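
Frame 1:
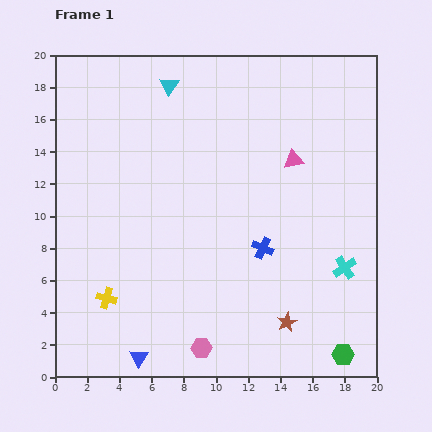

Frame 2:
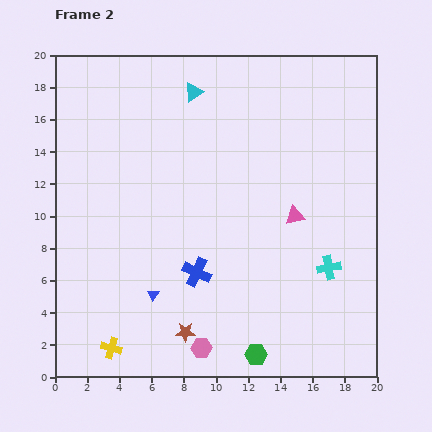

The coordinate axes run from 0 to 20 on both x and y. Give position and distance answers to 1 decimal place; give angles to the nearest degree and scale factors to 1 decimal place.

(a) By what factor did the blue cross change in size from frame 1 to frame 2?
1.3×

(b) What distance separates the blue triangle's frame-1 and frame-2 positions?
4.0

The blue triangle moved from (5.2, 1.2) to (6.1, 5.1), a distance of √(0.9² + 3.9²) ≈ 4.0.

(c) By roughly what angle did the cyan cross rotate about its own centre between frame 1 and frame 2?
23° clockwise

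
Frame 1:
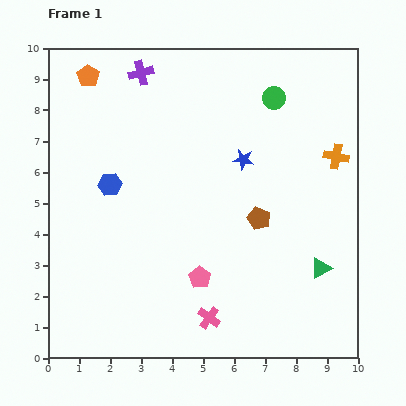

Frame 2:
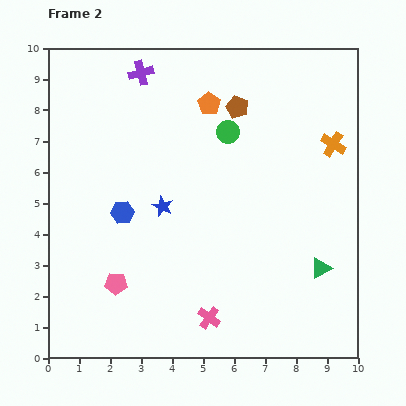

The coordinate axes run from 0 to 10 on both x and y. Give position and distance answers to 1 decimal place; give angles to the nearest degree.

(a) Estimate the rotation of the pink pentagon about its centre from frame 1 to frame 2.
30° counter-clockwise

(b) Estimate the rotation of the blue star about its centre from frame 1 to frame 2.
17° clockwise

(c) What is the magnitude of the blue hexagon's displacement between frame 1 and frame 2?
1.0

The blue hexagon moved from (2.0, 5.6) to (2.4, 4.7), a distance of √(0.4² + 0.9²) ≈ 1.0.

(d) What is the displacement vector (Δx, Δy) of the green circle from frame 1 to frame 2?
(-1.5, -1.1)

The green circle was at (7.3, 8.4) in frame 1 and (5.8, 7.3) in frame 2.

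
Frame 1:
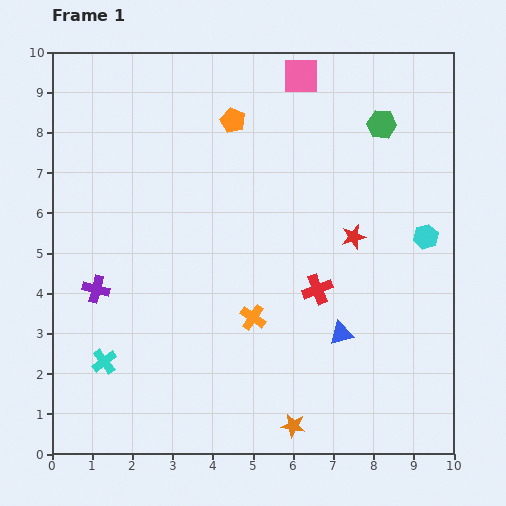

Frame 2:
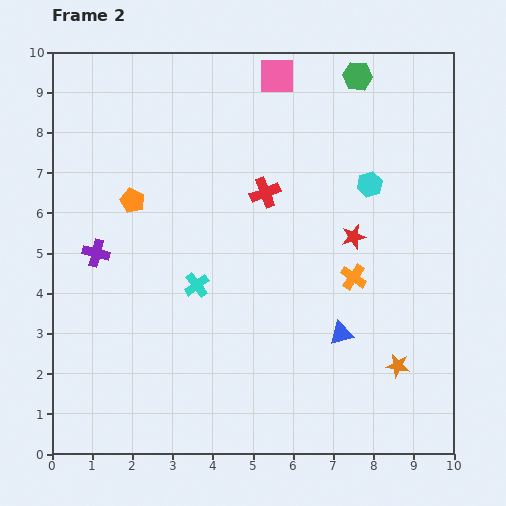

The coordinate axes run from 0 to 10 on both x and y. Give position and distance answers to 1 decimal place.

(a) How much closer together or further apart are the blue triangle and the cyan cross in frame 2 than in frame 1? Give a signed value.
-2.1

Distance in frame 1: 5.9. Distance in frame 2: 3.8.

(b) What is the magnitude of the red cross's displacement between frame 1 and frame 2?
2.7

The red cross moved from (6.6, 4.1) to (5.3, 6.5), a distance of √(1.3² + 2.4²) ≈ 2.7.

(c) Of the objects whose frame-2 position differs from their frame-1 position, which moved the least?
the pink square

(moved 0.6)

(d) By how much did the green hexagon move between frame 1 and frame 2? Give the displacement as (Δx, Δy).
(-0.6, 1.2)

The green hexagon was at (8.2, 8.2) in frame 1 and (7.6, 9.4) in frame 2.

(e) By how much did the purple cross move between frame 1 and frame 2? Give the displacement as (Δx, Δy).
(0.0, 0.9)

The purple cross was at (1.1, 4.1) in frame 1 and (1.1, 5.0) in frame 2.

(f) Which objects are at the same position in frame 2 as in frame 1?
the blue triangle, the red star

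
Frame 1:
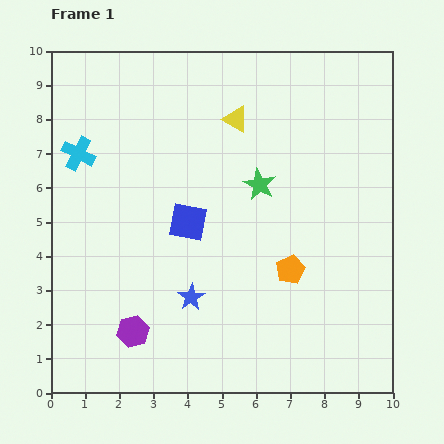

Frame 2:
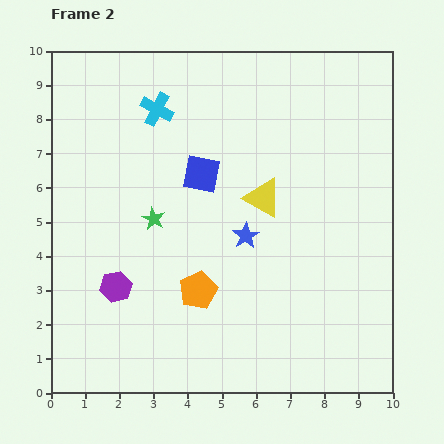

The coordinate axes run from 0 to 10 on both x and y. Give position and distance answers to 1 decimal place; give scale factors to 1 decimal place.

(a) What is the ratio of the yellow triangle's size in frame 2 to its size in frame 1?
1.5×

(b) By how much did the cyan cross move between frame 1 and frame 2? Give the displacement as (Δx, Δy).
(2.3, 1.3)

The cyan cross was at (0.8, 7.0) in frame 1 and (3.1, 8.3) in frame 2.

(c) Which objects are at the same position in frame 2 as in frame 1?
none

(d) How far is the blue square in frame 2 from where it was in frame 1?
1.5

The blue square moved from (4.0, 5.0) to (4.4, 6.4), a distance of √(0.4² + 1.4²) ≈ 1.5.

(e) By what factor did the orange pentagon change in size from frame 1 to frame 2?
1.3×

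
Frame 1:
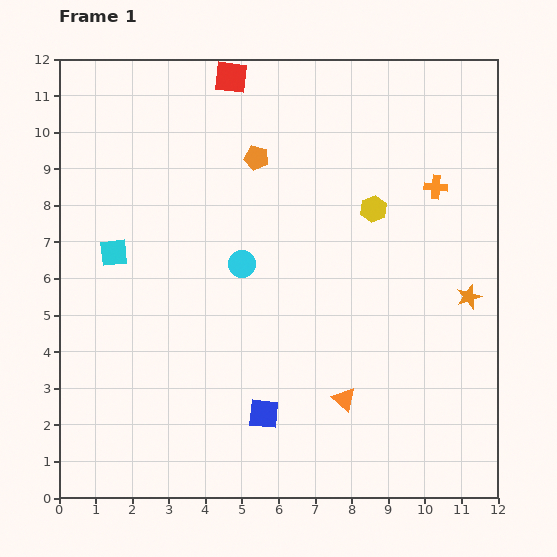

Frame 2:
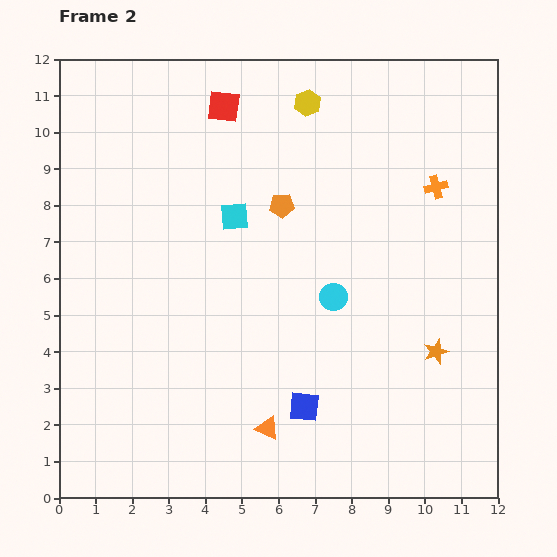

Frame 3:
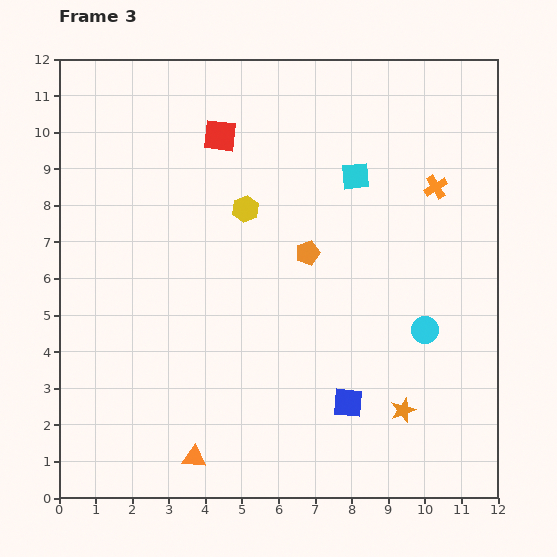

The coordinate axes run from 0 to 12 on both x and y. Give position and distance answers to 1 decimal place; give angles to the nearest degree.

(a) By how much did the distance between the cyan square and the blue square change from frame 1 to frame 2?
-0.5

Distance in frame 1: 6.0. Distance in frame 2: 5.5.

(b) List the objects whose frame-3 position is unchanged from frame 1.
the orange cross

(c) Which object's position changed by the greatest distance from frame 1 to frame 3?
the cyan square

(moved 6.9; next 5.3)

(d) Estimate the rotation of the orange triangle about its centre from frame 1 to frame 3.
38° counter-clockwise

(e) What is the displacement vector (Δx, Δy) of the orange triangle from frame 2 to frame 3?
(-2.0, -0.8)

The orange triangle was at (5.7, 1.9) in frame 2 and (3.7, 1.1) in frame 3.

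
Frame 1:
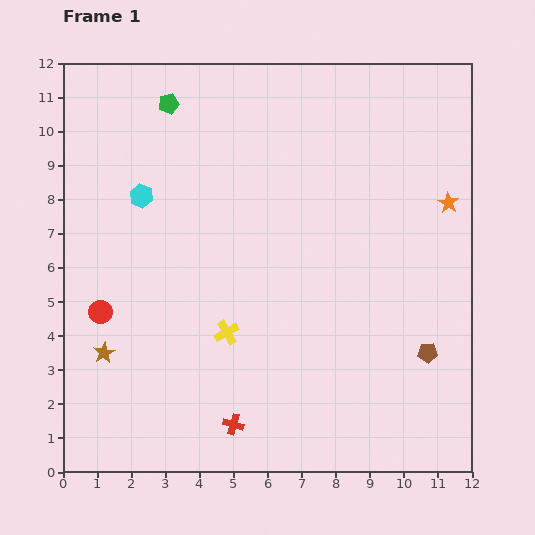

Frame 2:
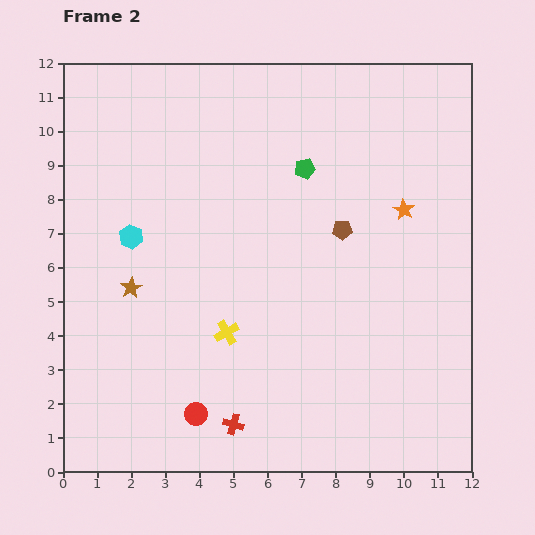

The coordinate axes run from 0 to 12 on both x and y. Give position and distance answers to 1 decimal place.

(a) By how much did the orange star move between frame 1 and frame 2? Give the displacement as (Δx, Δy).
(-1.3, -0.2)

The orange star was at (11.3, 7.9) in frame 1 and (10.0, 7.7) in frame 2.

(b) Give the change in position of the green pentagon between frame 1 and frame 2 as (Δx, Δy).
(4.0, -1.9)

The green pentagon was at (3.1, 10.8) in frame 1 and (7.1, 8.9) in frame 2.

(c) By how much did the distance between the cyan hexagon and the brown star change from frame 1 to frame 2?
-3.2

Distance in frame 1: 4.7. Distance in frame 2: 1.5.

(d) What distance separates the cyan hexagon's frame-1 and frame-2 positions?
1.2

The cyan hexagon moved from (2.3, 8.1) to (2.0, 6.9), a distance of √(0.3² + 1.2²) ≈ 1.2.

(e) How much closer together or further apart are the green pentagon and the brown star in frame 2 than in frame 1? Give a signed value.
-1.3

Distance in frame 1: 7.5. Distance in frame 2: 6.2.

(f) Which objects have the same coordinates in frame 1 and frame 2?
the red cross, the yellow cross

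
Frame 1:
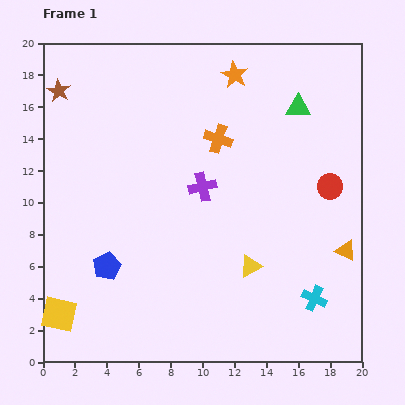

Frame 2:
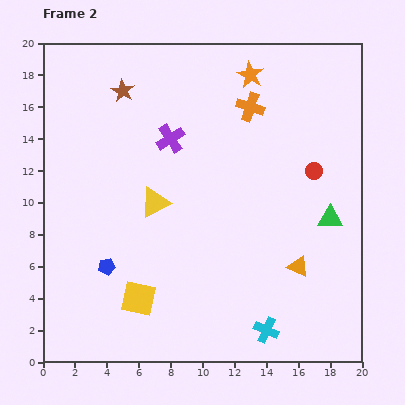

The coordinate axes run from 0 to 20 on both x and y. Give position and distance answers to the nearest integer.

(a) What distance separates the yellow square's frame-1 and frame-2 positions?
5

The yellow square moved from (1, 3) to (6, 4), a distance of √(5² + 1²) ≈ 5.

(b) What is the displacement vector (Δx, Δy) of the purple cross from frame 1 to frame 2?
(-2, 3)

The purple cross was at (10, 11) in frame 1 and (8, 14) in frame 2.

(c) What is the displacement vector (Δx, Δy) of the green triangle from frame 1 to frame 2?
(2, -7)

The green triangle was at (16, 16) in frame 1 and (18, 9) in frame 2.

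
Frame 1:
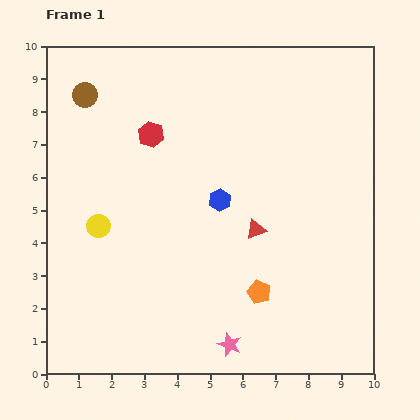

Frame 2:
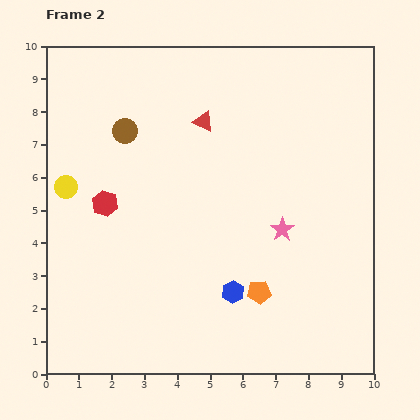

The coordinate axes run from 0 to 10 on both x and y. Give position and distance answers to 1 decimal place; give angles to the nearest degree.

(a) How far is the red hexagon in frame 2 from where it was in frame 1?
2.5

The red hexagon moved from (3.2, 7.3) to (1.8, 5.2), a distance of √(1.4² + 2.1²) ≈ 2.5.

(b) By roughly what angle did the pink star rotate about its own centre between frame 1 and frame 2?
17° clockwise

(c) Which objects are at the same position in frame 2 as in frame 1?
the orange pentagon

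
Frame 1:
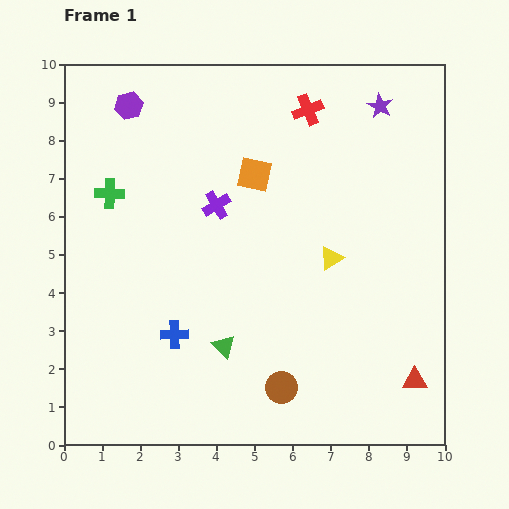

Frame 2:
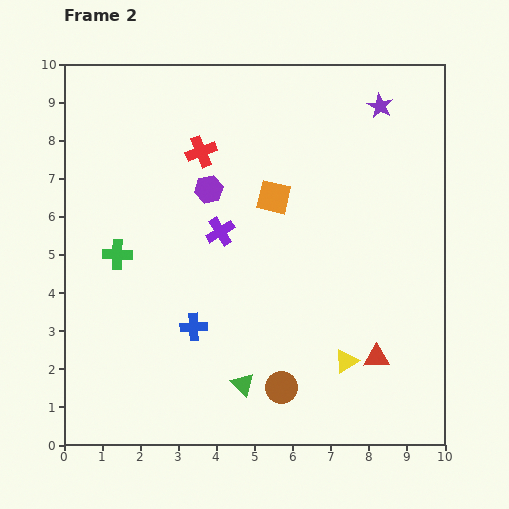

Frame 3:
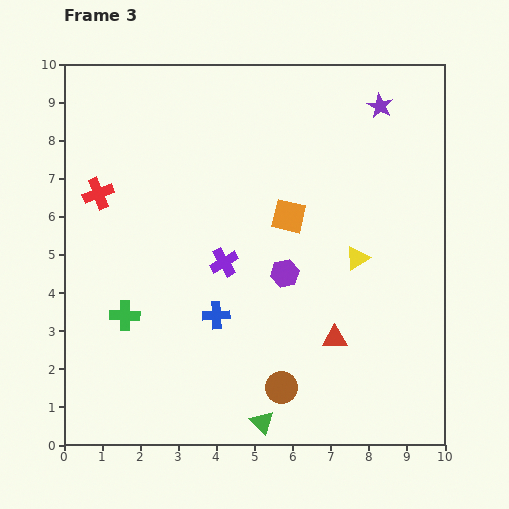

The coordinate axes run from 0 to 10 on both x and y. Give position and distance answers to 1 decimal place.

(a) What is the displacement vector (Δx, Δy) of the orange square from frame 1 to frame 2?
(0.5, -0.6)

The orange square was at (5.0, 7.1) in frame 1 and (5.5, 6.5) in frame 2.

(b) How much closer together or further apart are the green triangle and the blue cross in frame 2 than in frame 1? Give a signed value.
+0.7

Distance in frame 1: 1.3. Distance in frame 2: 2.0.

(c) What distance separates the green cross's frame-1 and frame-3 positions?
3.2

The green cross moved from (1.2, 6.6) to (1.6, 3.4), a distance of √(0.4² + 3.2²) ≈ 3.2.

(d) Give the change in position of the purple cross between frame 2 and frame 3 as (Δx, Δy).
(0.1, -0.8)

The purple cross was at (4.1, 5.6) in frame 2 and (4.2, 4.8) in frame 3.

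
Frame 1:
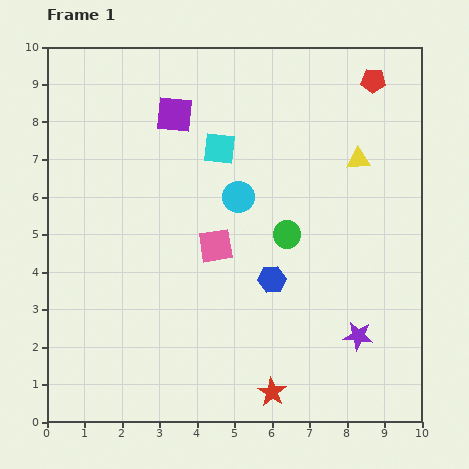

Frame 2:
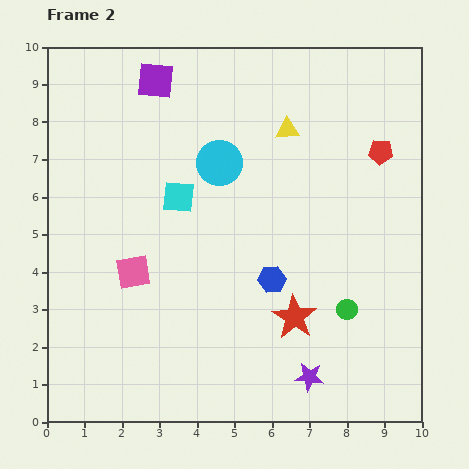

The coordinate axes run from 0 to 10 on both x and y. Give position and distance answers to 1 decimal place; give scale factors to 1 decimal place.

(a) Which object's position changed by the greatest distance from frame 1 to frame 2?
the green circle

(moved 2.6; next 2.3)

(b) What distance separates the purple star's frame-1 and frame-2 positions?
1.7

The purple star moved from (8.3, 2.3) to (7.0, 1.2), a distance of √(1.3² + 1.1²) ≈ 1.7.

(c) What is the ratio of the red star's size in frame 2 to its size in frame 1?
1.5×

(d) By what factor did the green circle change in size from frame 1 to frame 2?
0.7×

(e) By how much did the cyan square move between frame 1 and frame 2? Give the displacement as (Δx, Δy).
(-1.1, -1.3)

The cyan square was at (4.6, 7.3) in frame 1 and (3.5, 6.0) in frame 2.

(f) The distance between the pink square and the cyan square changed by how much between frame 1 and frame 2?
-0.3

Distance in frame 1: 2.6. Distance in frame 2: 2.3.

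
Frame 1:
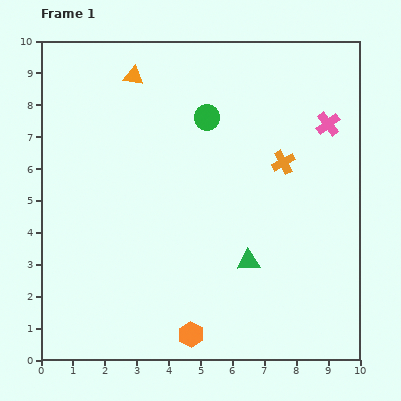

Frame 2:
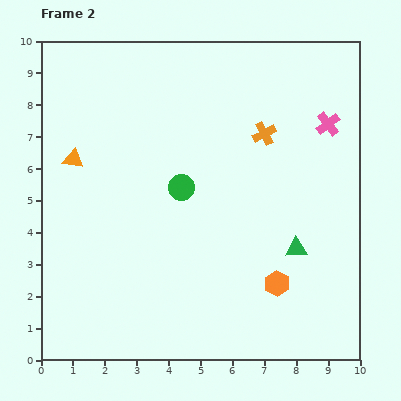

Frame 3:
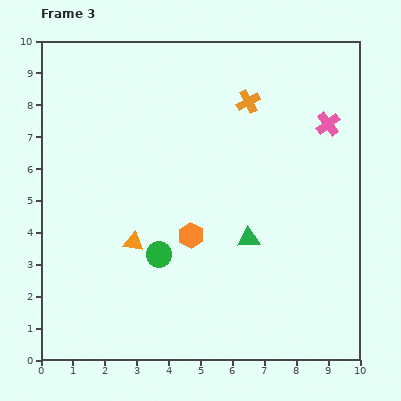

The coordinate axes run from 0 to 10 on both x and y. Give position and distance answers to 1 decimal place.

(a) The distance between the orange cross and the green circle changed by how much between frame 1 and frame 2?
+0.3

Distance in frame 1: 2.8. Distance in frame 2: 3.1.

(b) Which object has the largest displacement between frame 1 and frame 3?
the orange triangle

(moved 5.2; next 4.6)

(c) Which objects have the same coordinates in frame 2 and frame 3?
the pink cross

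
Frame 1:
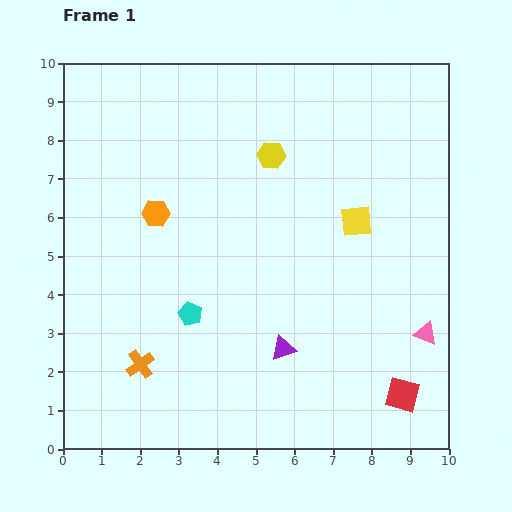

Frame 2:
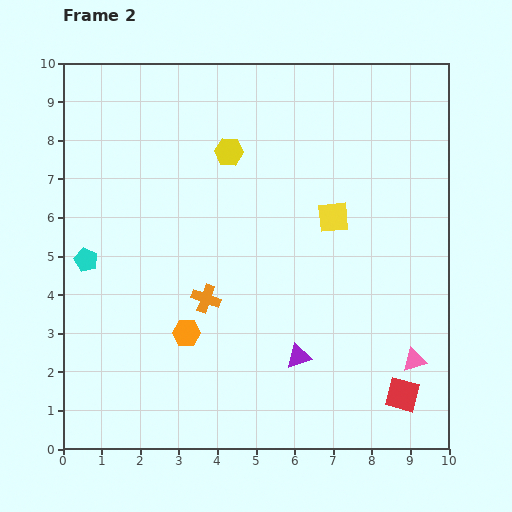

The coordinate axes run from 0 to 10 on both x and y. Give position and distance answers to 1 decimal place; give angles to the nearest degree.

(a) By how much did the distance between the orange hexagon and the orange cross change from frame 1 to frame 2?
-2.9

Distance in frame 1: 3.9. Distance in frame 2: 1.0.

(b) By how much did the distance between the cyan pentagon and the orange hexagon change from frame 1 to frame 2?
+0.4

Distance in frame 1: 2.8. Distance in frame 2: 3.2.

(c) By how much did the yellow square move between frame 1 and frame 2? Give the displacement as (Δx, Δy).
(-0.6, 0.1)

The yellow square was at (7.6, 5.9) in frame 1 and (7.0, 6.0) in frame 2.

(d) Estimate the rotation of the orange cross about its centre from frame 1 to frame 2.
35° counter-clockwise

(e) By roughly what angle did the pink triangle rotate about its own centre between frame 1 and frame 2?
38° counter-clockwise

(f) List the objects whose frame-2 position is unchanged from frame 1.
the red square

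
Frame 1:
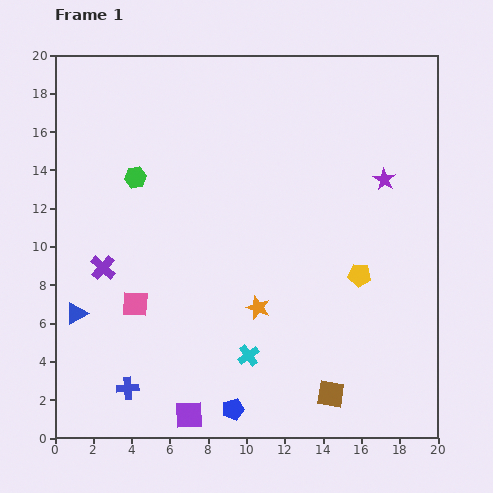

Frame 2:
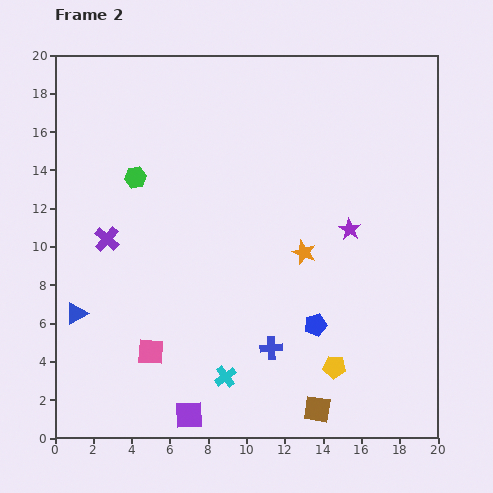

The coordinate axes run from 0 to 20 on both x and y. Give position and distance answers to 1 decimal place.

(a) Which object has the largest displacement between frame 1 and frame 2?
the blue cross

(moved 7.8; next 6.2)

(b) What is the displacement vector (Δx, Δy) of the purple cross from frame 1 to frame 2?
(0.2, 1.5)

The purple cross was at (2.5, 8.9) in frame 1 and (2.7, 10.4) in frame 2.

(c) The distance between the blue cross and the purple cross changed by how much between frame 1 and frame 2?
+3.9

Distance in frame 1: 6.4. Distance in frame 2: 10.3.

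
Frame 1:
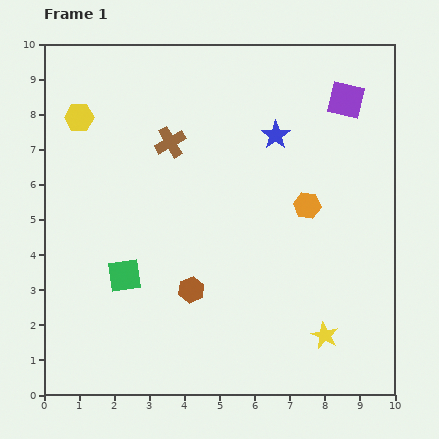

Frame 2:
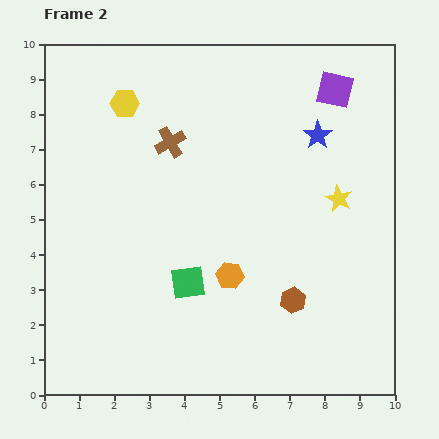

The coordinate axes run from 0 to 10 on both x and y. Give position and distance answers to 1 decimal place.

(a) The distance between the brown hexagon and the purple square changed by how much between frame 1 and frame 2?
-0.9

Distance in frame 1: 7.0. Distance in frame 2: 6.1.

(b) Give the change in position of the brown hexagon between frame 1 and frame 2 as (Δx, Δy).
(2.9, -0.3)

The brown hexagon was at (4.2, 3.0) in frame 1 and (7.1, 2.7) in frame 2.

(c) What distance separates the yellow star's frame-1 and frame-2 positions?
3.9

The yellow star moved from (8.0, 1.7) to (8.4, 5.6), a distance of √(0.4² + 3.9²) ≈ 3.9.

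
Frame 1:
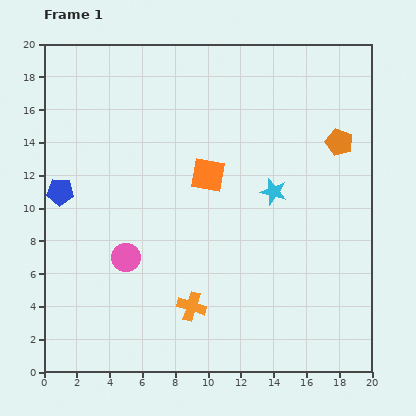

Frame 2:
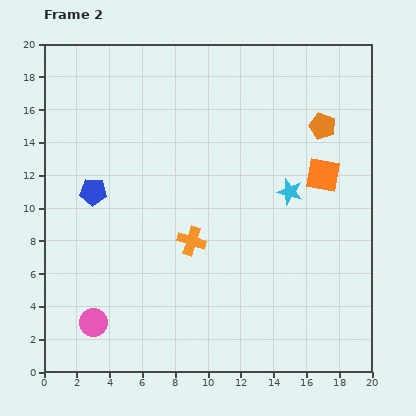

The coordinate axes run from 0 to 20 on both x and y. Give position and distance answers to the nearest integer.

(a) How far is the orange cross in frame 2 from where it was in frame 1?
4

The orange cross moved from (9, 4) to (9, 8), a distance of √(0² + 4²) ≈ 4.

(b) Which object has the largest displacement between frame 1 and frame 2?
the orange square

(moved 7; next 4)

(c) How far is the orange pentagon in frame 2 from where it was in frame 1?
1

The orange pentagon moved from (18, 14) to (17, 15), a distance of √(1² + 1²) ≈ 1.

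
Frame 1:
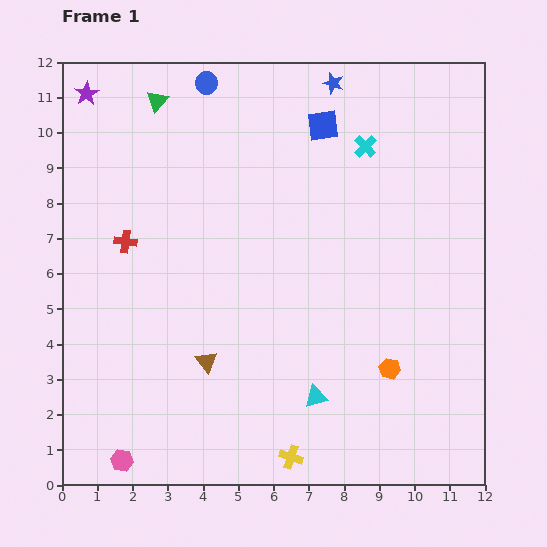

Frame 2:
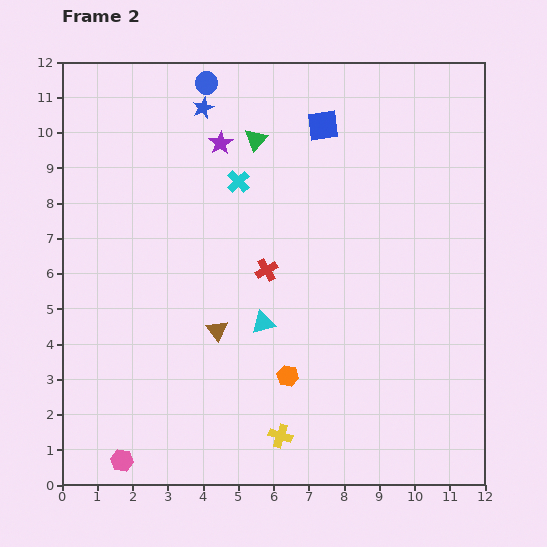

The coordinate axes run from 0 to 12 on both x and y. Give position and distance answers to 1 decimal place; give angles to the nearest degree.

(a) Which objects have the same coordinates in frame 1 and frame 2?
the blue circle, the blue square, the pink hexagon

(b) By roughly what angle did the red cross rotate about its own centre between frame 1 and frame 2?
38° counter-clockwise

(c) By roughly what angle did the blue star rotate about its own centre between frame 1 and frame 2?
31° clockwise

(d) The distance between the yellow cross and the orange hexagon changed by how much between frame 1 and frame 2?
-2.1

Distance in frame 1: 3.8. Distance in frame 2: 1.7.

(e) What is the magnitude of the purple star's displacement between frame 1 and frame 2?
4.0

The purple star moved from (0.7, 11.1) to (4.5, 9.7), a distance of √(3.8² + 1.4²) ≈ 4.0.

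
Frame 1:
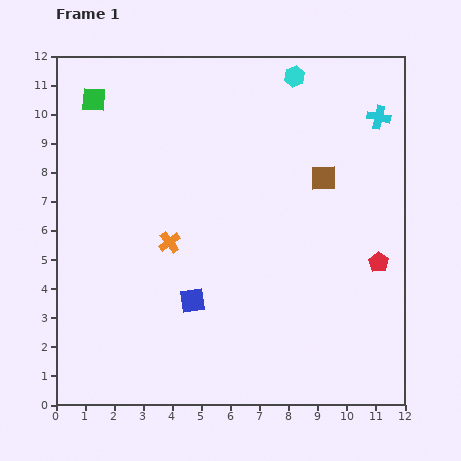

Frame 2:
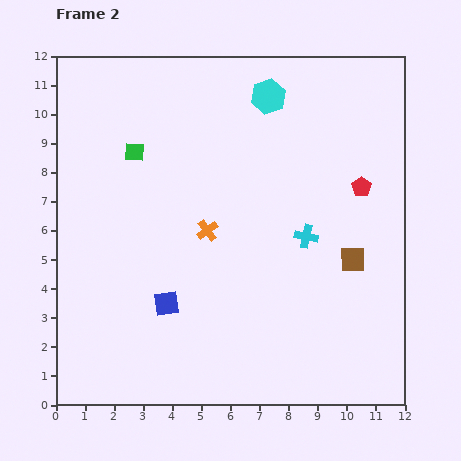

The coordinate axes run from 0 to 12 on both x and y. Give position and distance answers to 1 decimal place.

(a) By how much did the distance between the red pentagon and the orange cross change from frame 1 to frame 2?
-1.7

Distance in frame 1: 7.2. Distance in frame 2: 5.5.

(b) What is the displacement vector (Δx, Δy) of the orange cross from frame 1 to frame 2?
(1.3, 0.4)

The orange cross was at (3.9, 5.6) in frame 1 and (5.2, 6.0) in frame 2.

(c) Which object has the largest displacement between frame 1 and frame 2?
the cyan cross

(moved 4.8; next 3.0)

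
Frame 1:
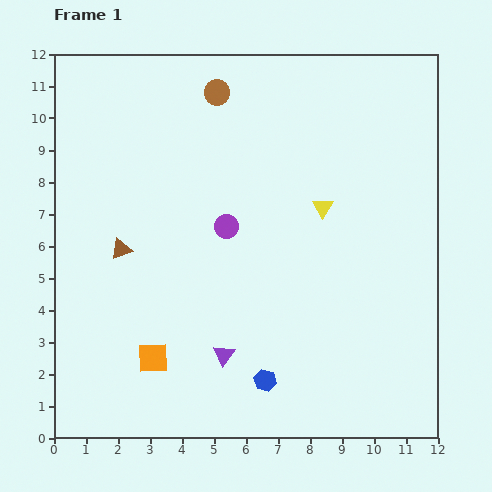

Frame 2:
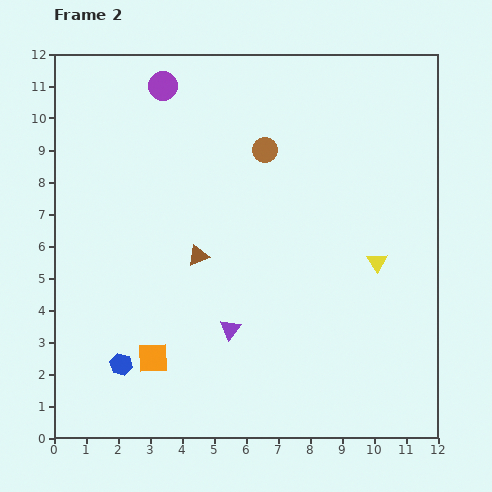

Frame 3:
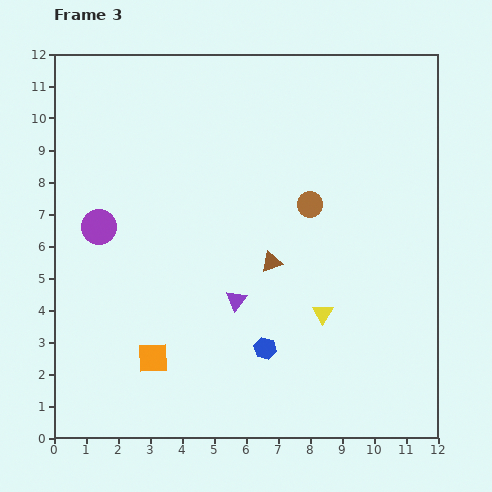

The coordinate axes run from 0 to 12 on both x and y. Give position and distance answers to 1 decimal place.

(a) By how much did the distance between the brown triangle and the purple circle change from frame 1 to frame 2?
+2.0

Distance in frame 1: 3.4. Distance in frame 2: 5.4.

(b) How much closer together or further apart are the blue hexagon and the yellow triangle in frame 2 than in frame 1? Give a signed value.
+2.9

Distance in frame 1: 5.7. Distance in frame 2: 8.6.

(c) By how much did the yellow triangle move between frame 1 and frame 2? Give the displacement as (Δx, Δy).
(1.7, -1.7)

The yellow triangle was at (8.4, 7.2) in frame 1 and (10.1, 5.5) in frame 2.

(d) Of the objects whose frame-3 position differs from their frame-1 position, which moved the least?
the blue hexagon

(moved 1.0)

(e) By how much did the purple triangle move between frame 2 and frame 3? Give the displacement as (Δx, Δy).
(0.2, 0.9)

The purple triangle was at (5.5, 3.4) in frame 2 and (5.7, 4.3) in frame 3.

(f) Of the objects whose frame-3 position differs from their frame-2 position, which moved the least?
the purple triangle

(moved 0.9)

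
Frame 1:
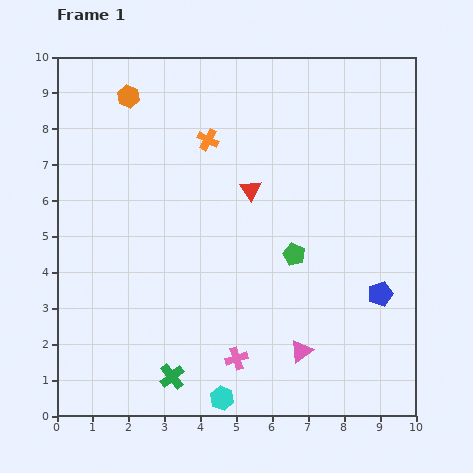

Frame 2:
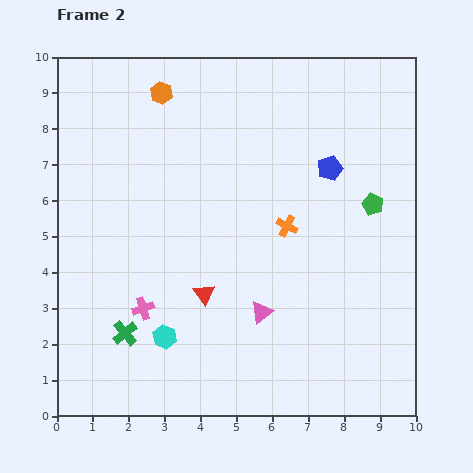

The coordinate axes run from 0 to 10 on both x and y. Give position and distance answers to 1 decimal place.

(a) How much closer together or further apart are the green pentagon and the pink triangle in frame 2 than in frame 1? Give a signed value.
+1.6

Distance in frame 1: 2.7. Distance in frame 2: 4.3.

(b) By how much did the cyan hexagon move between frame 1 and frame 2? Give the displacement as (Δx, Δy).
(-1.6, 1.7)

The cyan hexagon was at (4.6, 0.5) in frame 1 and (3.0, 2.2) in frame 2.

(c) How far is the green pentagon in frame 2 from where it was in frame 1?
2.6

The green pentagon moved from (6.6, 4.5) to (8.8, 5.9), a distance of √(2.2² + 1.4²) ≈ 2.6.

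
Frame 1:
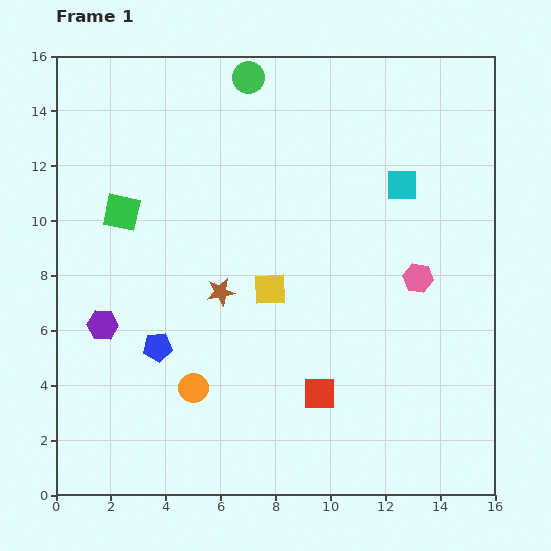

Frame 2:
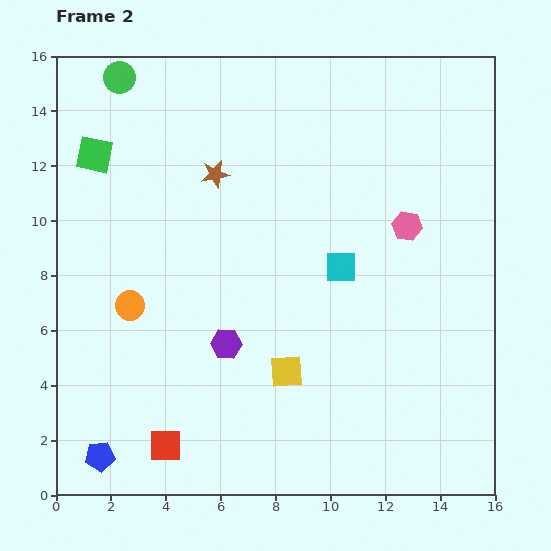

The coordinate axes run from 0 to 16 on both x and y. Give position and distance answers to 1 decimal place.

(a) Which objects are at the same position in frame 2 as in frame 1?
none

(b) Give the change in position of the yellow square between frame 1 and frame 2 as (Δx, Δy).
(0.6, -3.0)

The yellow square was at (7.8, 7.5) in frame 1 and (8.4, 4.5) in frame 2.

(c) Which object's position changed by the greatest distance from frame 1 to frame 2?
the red square

(moved 5.9; next 4.7)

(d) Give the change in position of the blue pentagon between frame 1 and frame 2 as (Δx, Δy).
(-2.1, -4.0)

The blue pentagon was at (3.7, 5.4) in frame 1 and (1.6, 1.4) in frame 2.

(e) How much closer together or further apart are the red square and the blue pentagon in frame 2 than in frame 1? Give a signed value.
-3.7

Distance in frame 1: 6.1. Distance in frame 2: 2.4.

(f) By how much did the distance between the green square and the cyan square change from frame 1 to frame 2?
-0.3

Distance in frame 1: 10.2. Distance in frame 2: 9.9.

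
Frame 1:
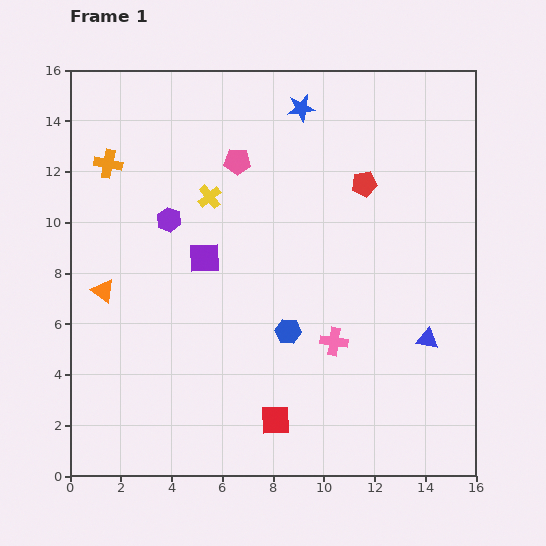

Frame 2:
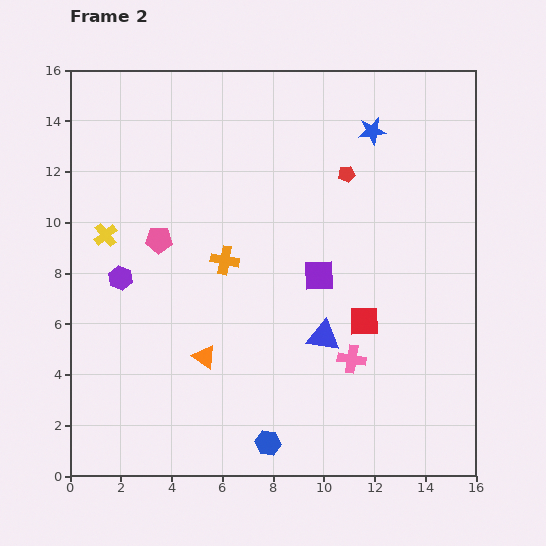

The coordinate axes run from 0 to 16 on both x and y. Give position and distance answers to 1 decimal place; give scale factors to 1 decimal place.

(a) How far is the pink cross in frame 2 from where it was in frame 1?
1.0

The pink cross moved from (10.4, 5.3) to (11.1, 4.6), a distance of √(0.7² + 0.7²) ≈ 1.0.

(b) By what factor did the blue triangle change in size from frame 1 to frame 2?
1.5×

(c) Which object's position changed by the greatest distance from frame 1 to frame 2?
the orange cross

(moved 6.0; next 5.2)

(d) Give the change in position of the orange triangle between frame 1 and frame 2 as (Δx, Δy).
(4.0, -2.6)

The orange triangle was at (1.3, 7.3) in frame 1 and (5.3, 4.7) in frame 2.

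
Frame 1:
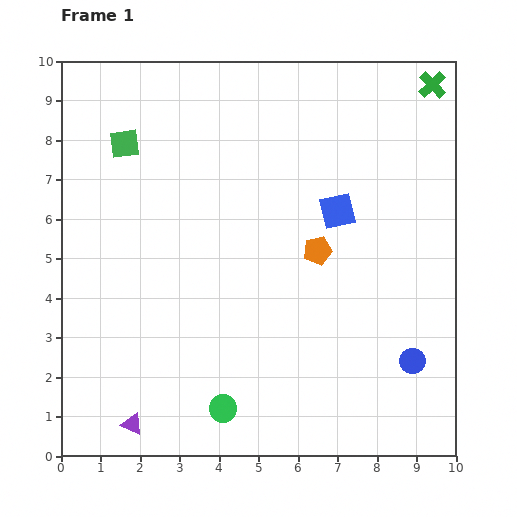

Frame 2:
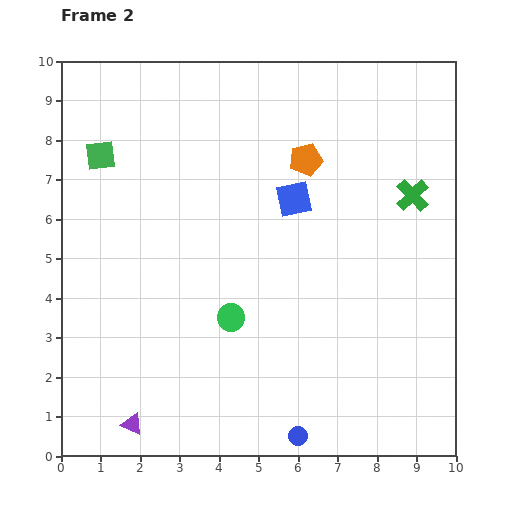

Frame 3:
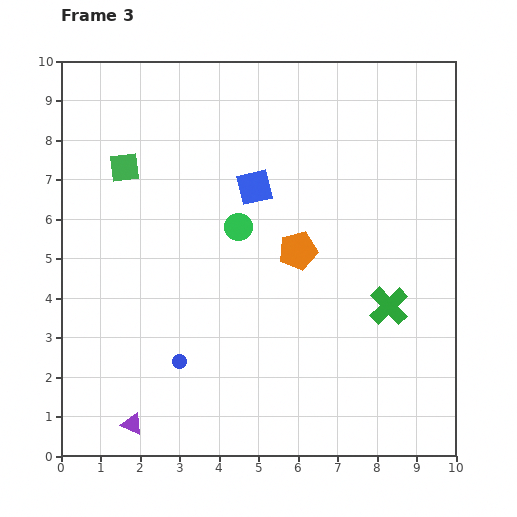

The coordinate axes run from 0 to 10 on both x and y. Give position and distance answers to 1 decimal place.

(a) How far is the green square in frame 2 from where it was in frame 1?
0.7

The green square moved from (1.6, 7.9) to (1.0, 7.6), a distance of √(0.6² + 0.3²) ≈ 0.7.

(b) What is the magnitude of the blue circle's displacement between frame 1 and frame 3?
5.9

The blue circle moved from (8.9, 2.4) to (3.0, 2.4), a distance of √(5.9² + 0.0²) ≈ 5.9.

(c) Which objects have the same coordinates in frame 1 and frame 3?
the purple triangle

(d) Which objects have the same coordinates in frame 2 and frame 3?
the purple triangle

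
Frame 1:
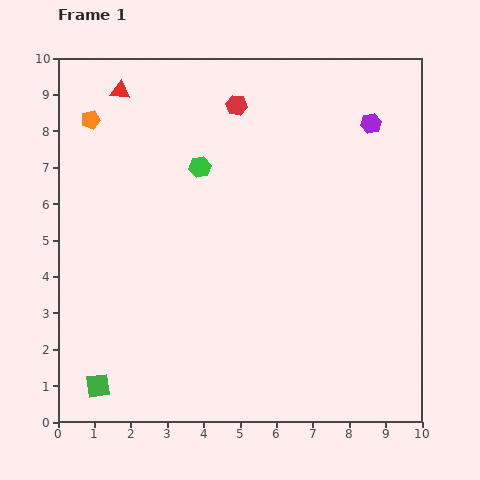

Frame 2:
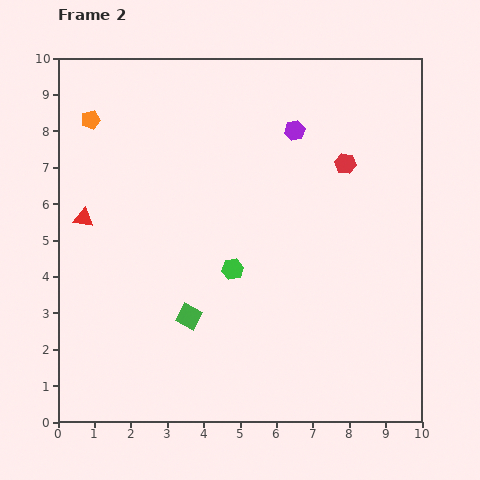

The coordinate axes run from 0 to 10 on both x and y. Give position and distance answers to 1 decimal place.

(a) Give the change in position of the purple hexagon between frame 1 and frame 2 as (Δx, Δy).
(-2.1, -0.2)

The purple hexagon was at (8.6, 8.2) in frame 1 and (6.5, 8.0) in frame 2.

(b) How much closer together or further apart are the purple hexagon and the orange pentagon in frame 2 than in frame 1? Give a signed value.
-2.1

Distance in frame 1: 7.7. Distance in frame 2: 5.6.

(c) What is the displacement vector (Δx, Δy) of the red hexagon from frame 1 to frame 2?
(3.0, -1.6)

The red hexagon was at (4.9, 8.7) in frame 1 and (7.9, 7.1) in frame 2.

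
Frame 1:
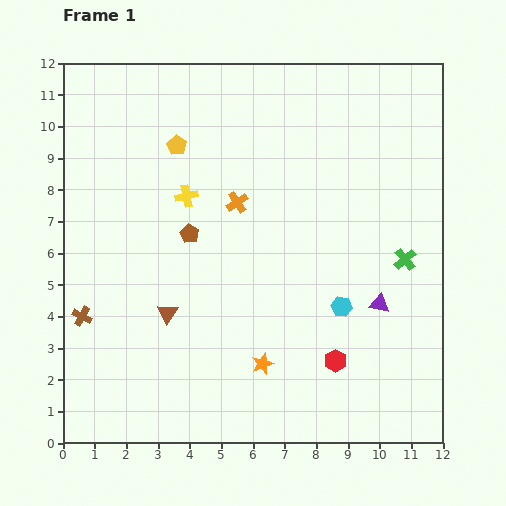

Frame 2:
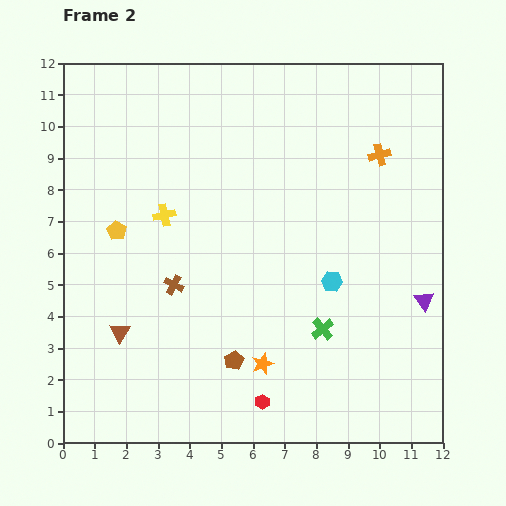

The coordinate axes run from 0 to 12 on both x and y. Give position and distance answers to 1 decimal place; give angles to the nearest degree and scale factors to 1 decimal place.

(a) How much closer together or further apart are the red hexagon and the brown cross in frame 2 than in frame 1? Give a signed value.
-3.5

Distance in frame 1: 8.1. Distance in frame 2: 4.6.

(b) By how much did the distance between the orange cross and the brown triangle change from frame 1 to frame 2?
+5.8

Distance in frame 1: 4.1. Distance in frame 2: 9.9.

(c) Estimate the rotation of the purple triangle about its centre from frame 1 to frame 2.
44° clockwise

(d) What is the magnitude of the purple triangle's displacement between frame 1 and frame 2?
1.4

The purple triangle moved from (10.0, 4.4) to (11.4, 4.5), a distance of √(1.4² + 0.1²) ≈ 1.4.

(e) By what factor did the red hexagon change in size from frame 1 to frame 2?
0.7×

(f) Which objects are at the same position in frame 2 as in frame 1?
the orange star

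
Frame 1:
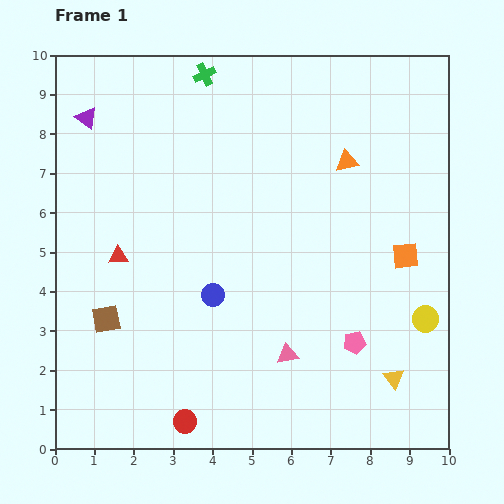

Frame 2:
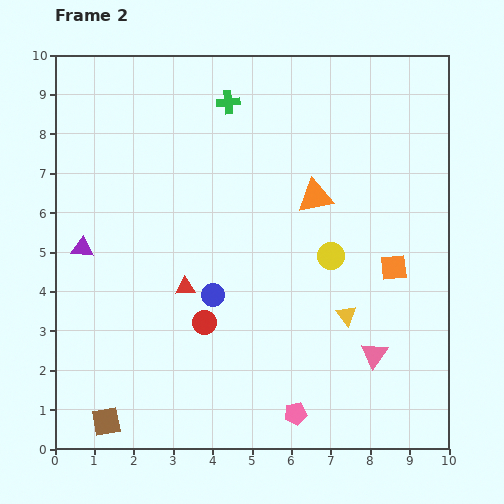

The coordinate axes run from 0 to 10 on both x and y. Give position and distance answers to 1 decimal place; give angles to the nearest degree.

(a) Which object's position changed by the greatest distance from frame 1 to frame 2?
the purple triangle

(moved 3.3; next 2.9)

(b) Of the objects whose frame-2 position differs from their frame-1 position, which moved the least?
the orange square

(moved 0.4)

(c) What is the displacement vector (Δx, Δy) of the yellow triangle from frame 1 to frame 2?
(-1.2, 1.6)

The yellow triangle was at (8.6, 1.8) in frame 1 and (7.4, 3.4) in frame 2.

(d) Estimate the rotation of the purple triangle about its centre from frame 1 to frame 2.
31° counter-clockwise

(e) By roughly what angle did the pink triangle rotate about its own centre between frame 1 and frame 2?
44° counter-clockwise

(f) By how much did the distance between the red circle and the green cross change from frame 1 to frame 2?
-3.2

Distance in frame 1: 8.8. Distance in frame 2: 5.6.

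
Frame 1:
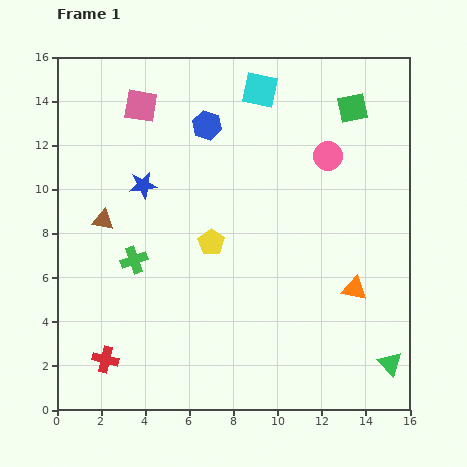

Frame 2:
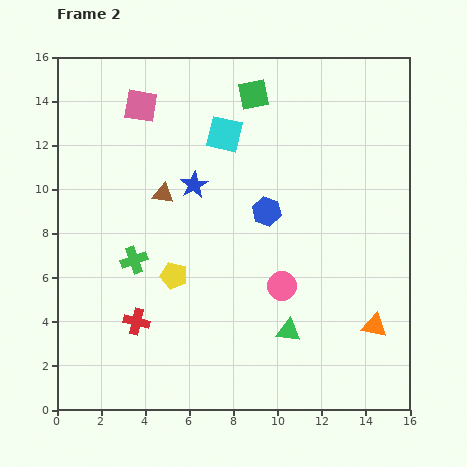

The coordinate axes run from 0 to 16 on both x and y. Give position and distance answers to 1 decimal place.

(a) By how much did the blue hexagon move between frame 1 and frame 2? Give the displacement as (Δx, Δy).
(2.7, -3.9)

The blue hexagon was at (6.8, 12.9) in frame 1 and (9.5, 9.0) in frame 2.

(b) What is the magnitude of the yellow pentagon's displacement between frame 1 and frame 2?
2.3

The yellow pentagon moved from (7.0, 7.6) to (5.3, 6.1), a distance of √(1.7² + 1.5²) ≈ 2.3.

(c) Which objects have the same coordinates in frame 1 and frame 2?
the green cross, the pink square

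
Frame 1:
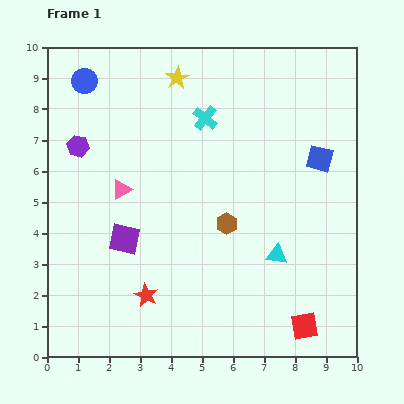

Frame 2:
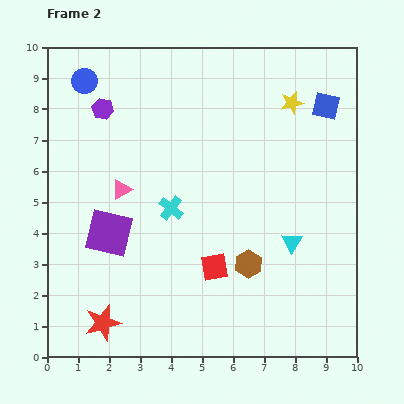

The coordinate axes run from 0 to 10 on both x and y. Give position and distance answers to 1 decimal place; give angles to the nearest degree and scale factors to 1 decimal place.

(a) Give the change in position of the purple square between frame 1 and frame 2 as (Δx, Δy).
(-0.5, 0.2)

The purple square was at (2.5, 3.8) in frame 1 and (2.0, 4.0) in frame 2.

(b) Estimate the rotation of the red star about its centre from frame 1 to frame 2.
30° clockwise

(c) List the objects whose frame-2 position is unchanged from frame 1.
the blue circle, the pink triangle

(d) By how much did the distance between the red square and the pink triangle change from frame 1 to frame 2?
-3.5

Distance in frame 1: 7.4. Distance in frame 2: 3.9.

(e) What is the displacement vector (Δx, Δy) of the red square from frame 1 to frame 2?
(-2.9, 1.9)

The red square was at (8.3, 1.0) in frame 1 and (5.4, 2.9) in frame 2.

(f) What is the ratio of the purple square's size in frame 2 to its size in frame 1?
1.5×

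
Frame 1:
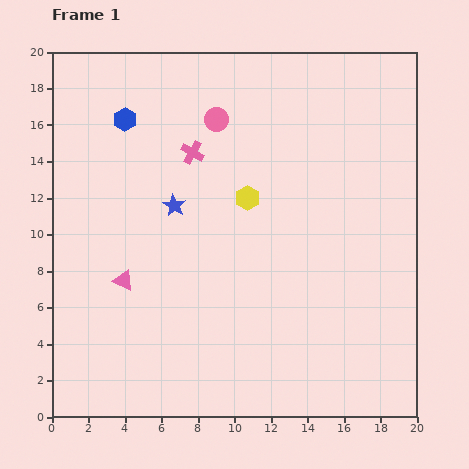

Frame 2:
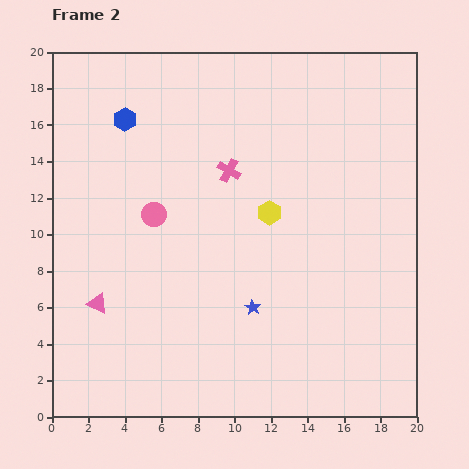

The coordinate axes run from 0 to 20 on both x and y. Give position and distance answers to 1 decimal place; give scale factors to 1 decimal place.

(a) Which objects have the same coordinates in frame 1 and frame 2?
the blue hexagon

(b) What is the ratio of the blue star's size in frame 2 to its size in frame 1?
0.7×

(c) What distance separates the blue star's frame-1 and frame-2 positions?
7.1

The blue star moved from (6.7, 11.6) to (11.0, 6.0), a distance of √(4.3² + 5.6²) ≈ 7.1.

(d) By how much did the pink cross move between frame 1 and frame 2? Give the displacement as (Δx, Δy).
(2.0, -1.0)

The pink cross was at (7.7, 14.5) in frame 1 and (9.7, 13.5) in frame 2.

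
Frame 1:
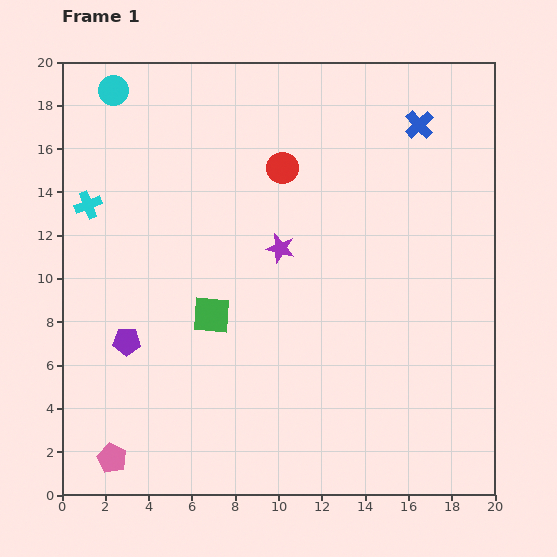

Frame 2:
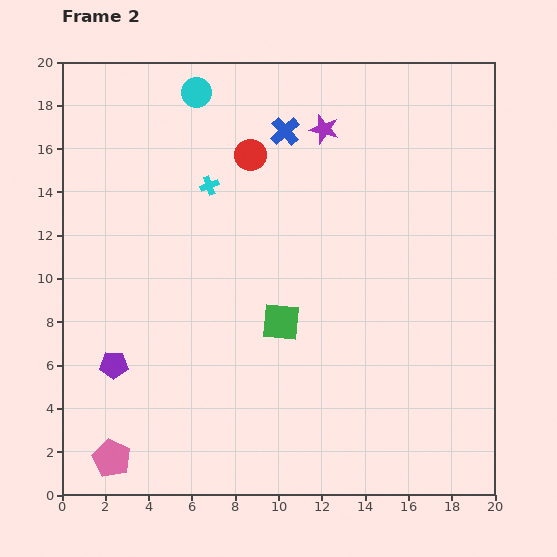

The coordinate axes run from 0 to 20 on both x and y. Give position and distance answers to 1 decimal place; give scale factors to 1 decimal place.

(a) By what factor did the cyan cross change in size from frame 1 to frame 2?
0.7×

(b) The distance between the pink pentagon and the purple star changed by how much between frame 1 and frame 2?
+5.7

Distance in frame 1: 12.4. Distance in frame 2: 18.1.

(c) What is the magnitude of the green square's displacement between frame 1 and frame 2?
3.2

The green square moved from (6.9, 8.3) to (10.1, 8.0), a distance of √(3.2² + 0.3²) ≈ 3.2.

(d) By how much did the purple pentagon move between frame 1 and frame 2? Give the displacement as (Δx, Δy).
(-0.6, -1.1)

The purple pentagon was at (3.0, 7.1) in frame 1 and (2.4, 6.0) in frame 2.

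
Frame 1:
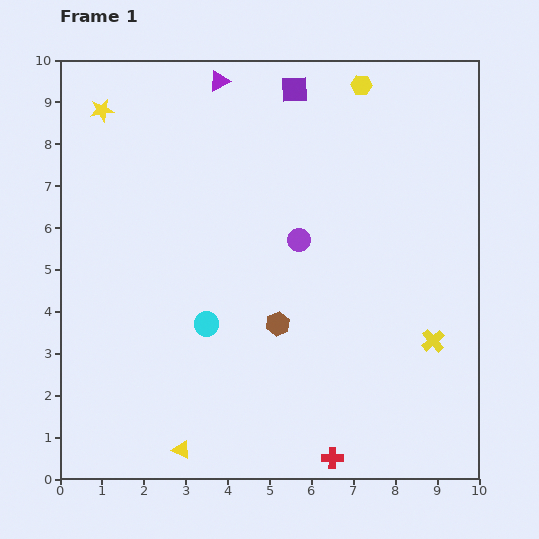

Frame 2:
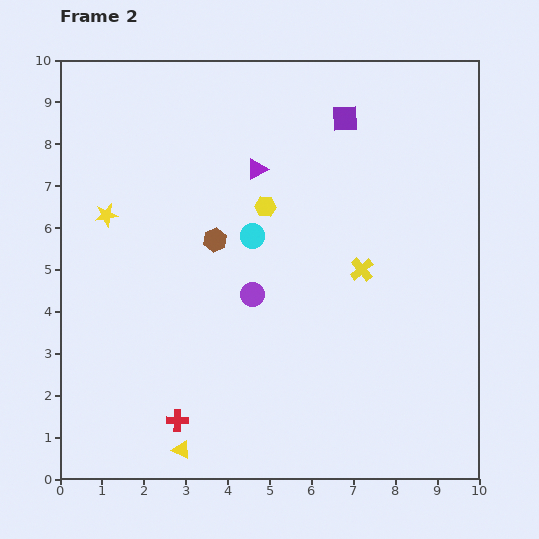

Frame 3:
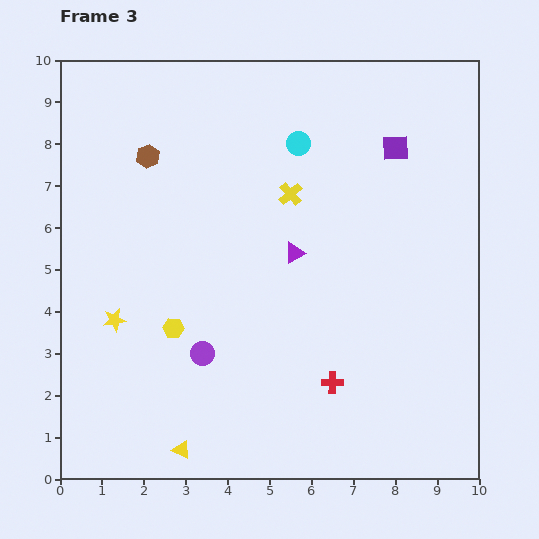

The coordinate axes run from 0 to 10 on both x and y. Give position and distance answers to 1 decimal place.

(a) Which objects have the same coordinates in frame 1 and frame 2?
the yellow triangle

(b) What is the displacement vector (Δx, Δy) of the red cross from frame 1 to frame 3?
(0.0, 1.8)

The red cross was at (6.5, 0.5) in frame 1 and (6.5, 2.3) in frame 3.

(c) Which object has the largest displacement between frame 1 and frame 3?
the yellow hexagon

(moved 7.3; next 5.1)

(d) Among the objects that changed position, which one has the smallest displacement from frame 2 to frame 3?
the purple square

(moved 1.4)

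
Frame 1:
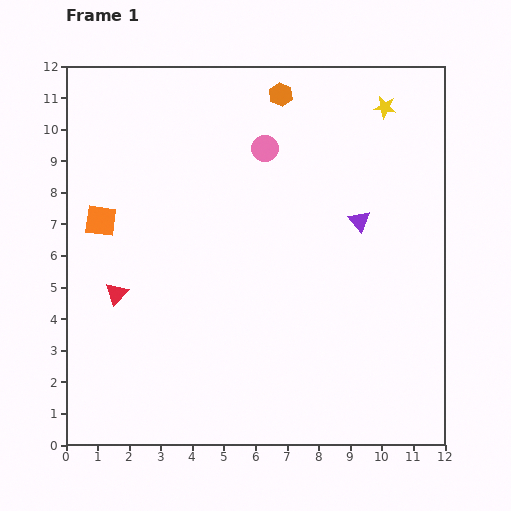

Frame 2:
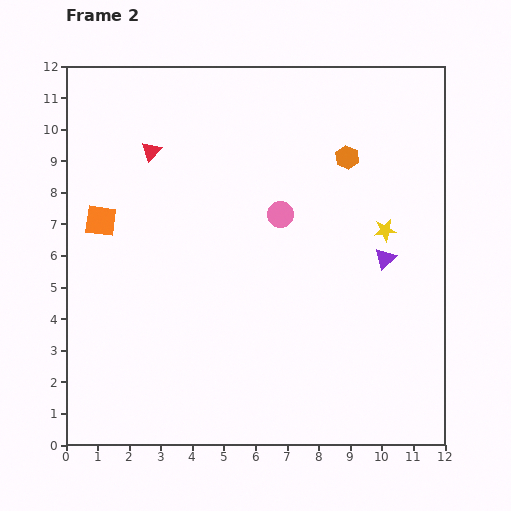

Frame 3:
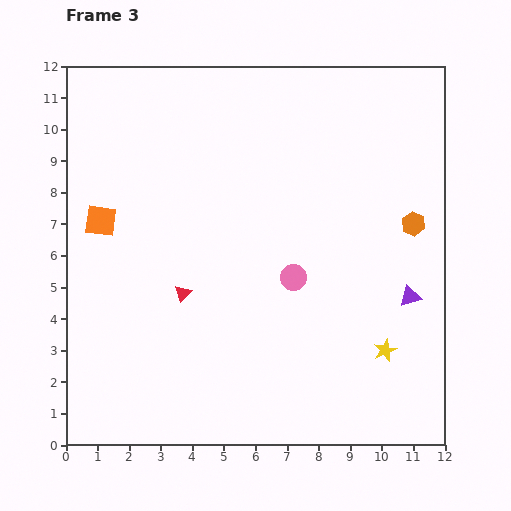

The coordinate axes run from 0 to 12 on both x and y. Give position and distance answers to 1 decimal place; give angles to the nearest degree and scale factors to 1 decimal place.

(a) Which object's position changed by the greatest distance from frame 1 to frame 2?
the red triangle

(moved 4.6; next 3.9)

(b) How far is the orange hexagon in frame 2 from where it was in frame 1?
2.9

The orange hexagon moved from (6.8, 11.1) to (8.9, 9.1), a distance of √(2.1² + 2.0²) ≈ 2.9.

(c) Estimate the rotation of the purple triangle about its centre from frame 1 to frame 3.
51° clockwise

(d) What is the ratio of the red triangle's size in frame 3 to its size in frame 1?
0.7×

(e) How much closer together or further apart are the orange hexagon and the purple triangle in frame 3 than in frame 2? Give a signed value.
-1.1

Distance in frame 2: 3.4. Distance in frame 3: 2.3.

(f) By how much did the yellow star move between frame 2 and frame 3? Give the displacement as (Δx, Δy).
(0.0, -3.8)

The yellow star was at (10.1, 6.8) in frame 2 and (10.1, 3.0) in frame 3.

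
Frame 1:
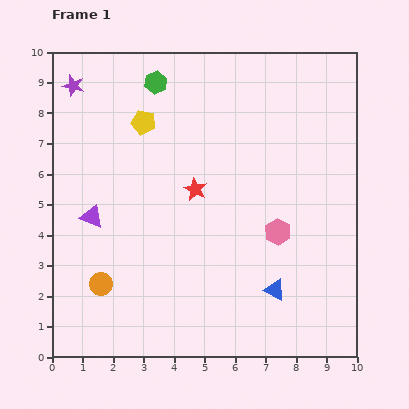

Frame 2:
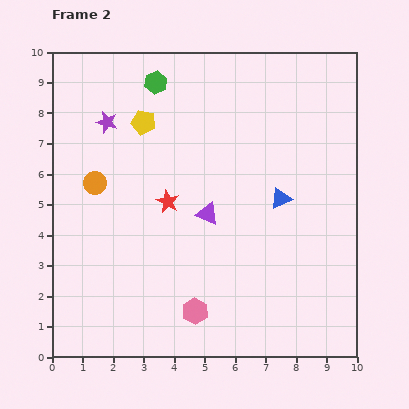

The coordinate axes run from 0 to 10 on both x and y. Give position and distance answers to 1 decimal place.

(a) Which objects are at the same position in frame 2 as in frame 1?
the yellow pentagon, the green hexagon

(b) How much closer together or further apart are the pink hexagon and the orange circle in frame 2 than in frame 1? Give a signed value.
-0.7

Distance in frame 1: 6.0. Distance in frame 2: 5.3.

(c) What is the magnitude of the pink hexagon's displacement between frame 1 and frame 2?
3.7

The pink hexagon moved from (7.4, 4.1) to (4.7, 1.5), a distance of √(2.7² + 2.6²) ≈ 3.7.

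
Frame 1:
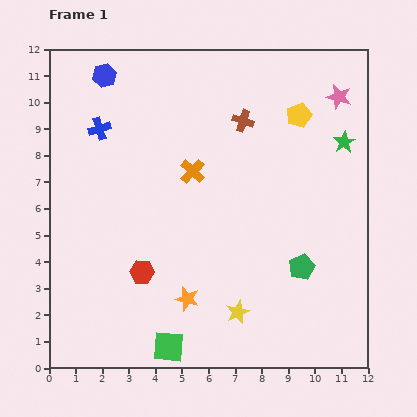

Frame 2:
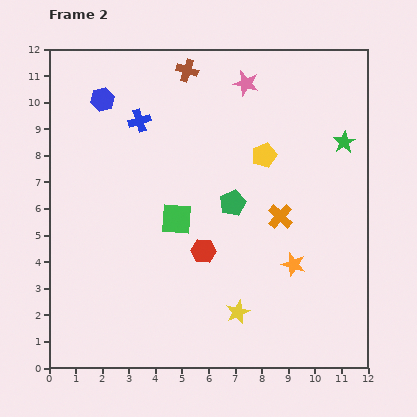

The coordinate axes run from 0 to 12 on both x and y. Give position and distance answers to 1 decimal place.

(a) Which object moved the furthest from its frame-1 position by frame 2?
the green square

(moved 4.8; next 4.2)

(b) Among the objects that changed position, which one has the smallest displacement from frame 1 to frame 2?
the blue hexagon

(moved 0.9)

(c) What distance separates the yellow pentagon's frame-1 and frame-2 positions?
2.0

The yellow pentagon moved from (9.4, 9.5) to (8.1, 8.0), a distance of √(1.3² + 1.5²) ≈ 2.0.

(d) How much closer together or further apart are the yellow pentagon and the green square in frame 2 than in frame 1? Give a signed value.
-5.9

Distance in frame 1: 10.0. Distance in frame 2: 4.1.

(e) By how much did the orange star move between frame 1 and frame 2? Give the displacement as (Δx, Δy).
(4.0, 1.3)

The orange star was at (5.2, 2.6) in frame 1 and (9.2, 3.9) in frame 2.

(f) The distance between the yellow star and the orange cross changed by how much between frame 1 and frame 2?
-1.7

Distance in frame 1: 5.6. Distance in frame 2: 3.9.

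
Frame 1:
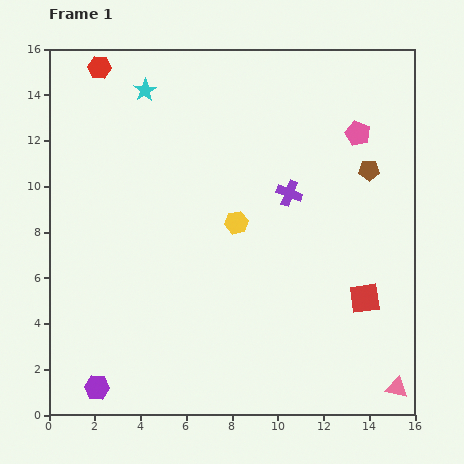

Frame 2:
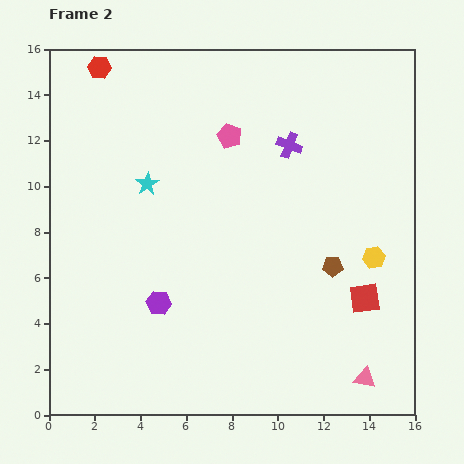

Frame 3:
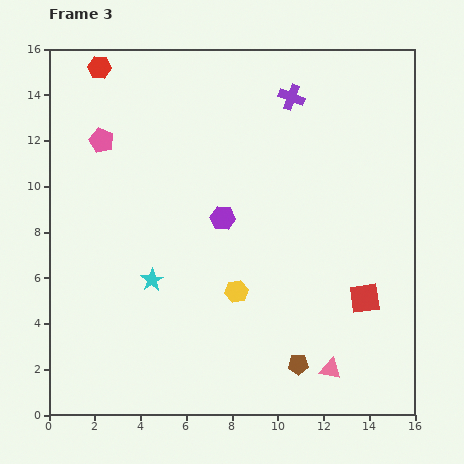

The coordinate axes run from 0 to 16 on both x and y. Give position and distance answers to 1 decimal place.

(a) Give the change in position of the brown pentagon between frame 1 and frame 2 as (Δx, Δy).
(-1.6, -4.2)

The brown pentagon was at (14.0, 10.7) in frame 1 and (12.4, 6.5) in frame 2.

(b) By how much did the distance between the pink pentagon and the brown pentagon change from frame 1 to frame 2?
+5.6

Distance in frame 1: 1.7. Distance in frame 2: 7.3.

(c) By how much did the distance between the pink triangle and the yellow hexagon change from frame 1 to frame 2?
-4.7

Distance in frame 1: 10.0. Distance in frame 2: 5.3.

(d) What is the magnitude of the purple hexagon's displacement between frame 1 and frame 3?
9.2

The purple hexagon moved from (2.1, 1.2) to (7.6, 8.6), a distance of √(5.5² + 7.4²) ≈ 9.2.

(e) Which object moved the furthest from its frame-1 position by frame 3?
the pink pentagon

(moved 11.2; next 9.2)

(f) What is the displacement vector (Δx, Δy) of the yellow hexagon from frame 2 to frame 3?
(-6.0, -1.5)

The yellow hexagon was at (14.2, 6.9) in frame 2 and (8.2, 5.4) in frame 3.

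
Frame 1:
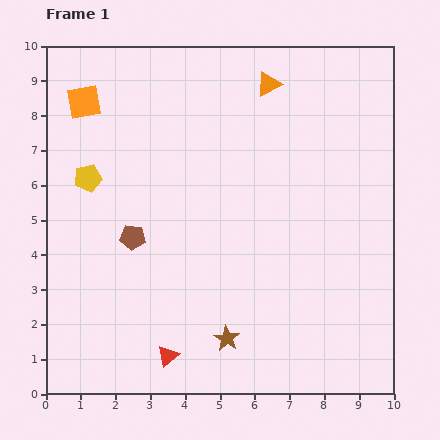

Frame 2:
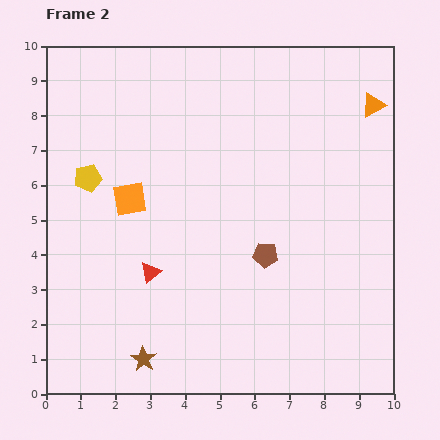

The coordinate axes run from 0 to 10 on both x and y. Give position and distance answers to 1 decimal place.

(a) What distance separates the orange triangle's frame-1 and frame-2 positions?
3.1

The orange triangle moved from (6.4, 8.9) to (9.4, 8.3), a distance of √(3.0² + 0.6²) ≈ 3.1.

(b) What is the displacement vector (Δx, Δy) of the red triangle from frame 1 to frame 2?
(-0.5, 2.4)

The red triangle was at (3.5, 1.1) in frame 1 and (3.0, 3.5) in frame 2.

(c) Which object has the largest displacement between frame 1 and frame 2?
the brown pentagon

(moved 3.8; next 3.1)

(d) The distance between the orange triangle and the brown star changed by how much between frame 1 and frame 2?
+2.4

Distance in frame 1: 7.4. Distance in frame 2: 9.8.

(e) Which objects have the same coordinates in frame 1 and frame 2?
the yellow pentagon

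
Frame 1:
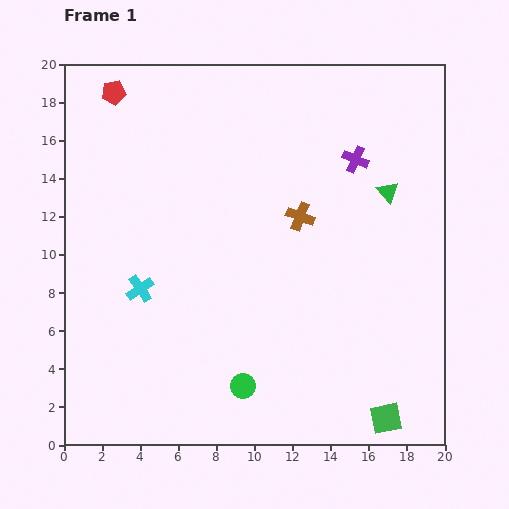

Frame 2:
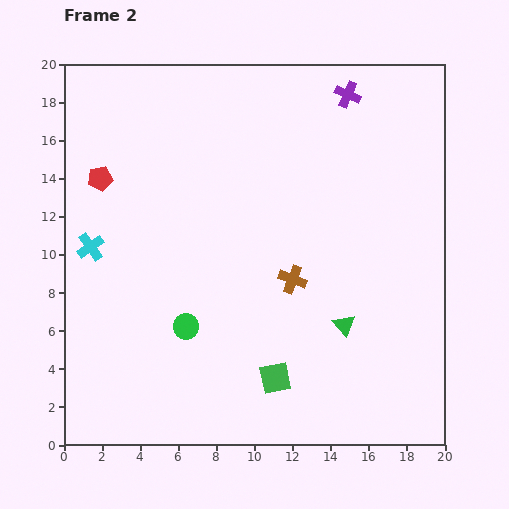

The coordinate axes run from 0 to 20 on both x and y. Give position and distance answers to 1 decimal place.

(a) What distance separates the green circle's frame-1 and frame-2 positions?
4.3

The green circle moved from (9.4, 3.1) to (6.4, 6.2), a distance of √(3.0² + 3.1²) ≈ 4.3.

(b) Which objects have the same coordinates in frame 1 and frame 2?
none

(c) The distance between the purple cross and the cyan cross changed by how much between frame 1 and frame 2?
+2.5

Distance in frame 1: 13.2. Distance in frame 2: 15.7.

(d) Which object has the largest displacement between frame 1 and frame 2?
the green triangle

(moved 7.4; next 6.2)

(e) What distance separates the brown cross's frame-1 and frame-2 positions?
3.3

The brown cross moved from (12.4, 12.0) to (12.0, 8.7), a distance of √(0.4² + 3.3²) ≈ 3.3.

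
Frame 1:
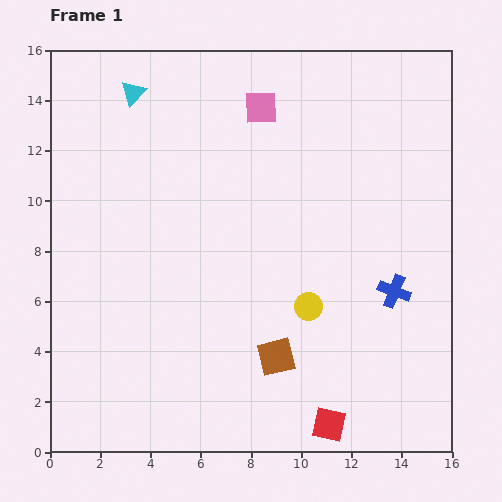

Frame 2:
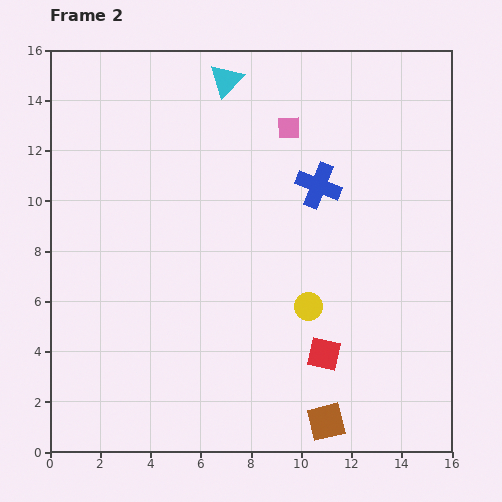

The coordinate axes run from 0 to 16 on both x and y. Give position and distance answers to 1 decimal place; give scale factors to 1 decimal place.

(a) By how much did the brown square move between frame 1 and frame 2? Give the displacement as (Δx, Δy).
(2.0, -2.6)

The brown square was at (9.0, 3.8) in frame 1 and (11.0, 1.2) in frame 2.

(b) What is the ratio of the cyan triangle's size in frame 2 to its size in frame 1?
1.3×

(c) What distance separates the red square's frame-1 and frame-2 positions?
2.8

The red square moved from (11.1, 1.1) to (10.9, 3.9), a distance of √(0.2² + 2.8²) ≈ 2.8.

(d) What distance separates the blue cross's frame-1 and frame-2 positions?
5.2

The blue cross moved from (13.7, 6.4) to (10.7, 10.6), a distance of √(3.0² + 4.2²) ≈ 5.2.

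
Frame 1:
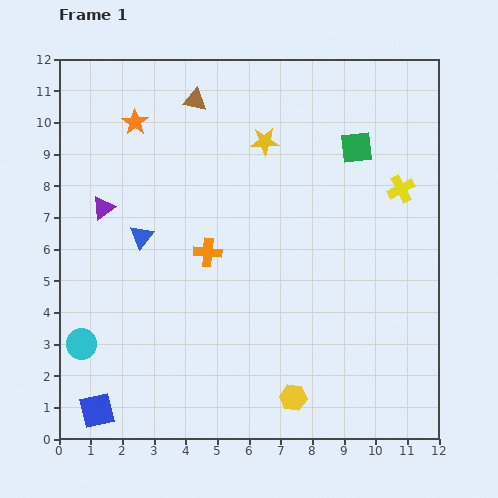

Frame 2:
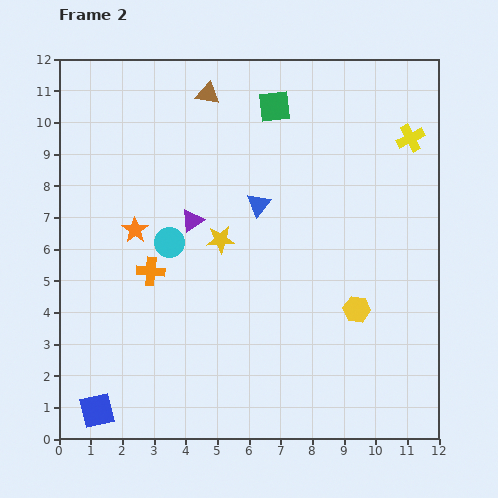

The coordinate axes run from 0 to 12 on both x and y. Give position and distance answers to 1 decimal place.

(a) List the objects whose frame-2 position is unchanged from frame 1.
the blue square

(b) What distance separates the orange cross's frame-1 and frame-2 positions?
1.9

The orange cross moved from (4.7, 5.9) to (2.9, 5.3), a distance of √(1.8² + 0.6²) ≈ 1.9.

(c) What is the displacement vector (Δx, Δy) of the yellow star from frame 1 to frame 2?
(-1.4, -3.1)

The yellow star was at (6.5, 9.4) in frame 1 and (5.1, 6.3) in frame 2.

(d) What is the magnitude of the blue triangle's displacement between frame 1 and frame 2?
3.8

The blue triangle moved from (2.6, 6.4) to (6.3, 7.4), a distance of √(3.7² + 1.0²) ≈ 3.8.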